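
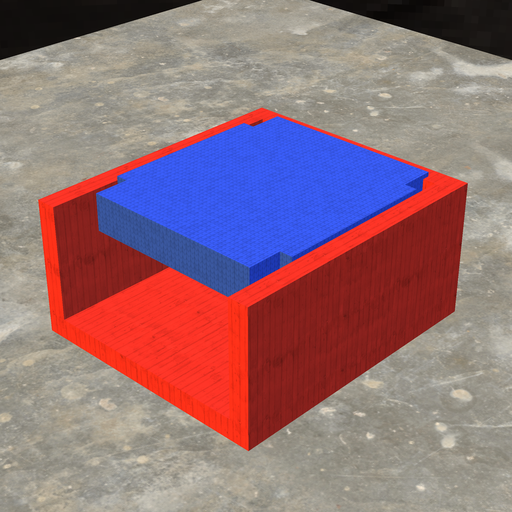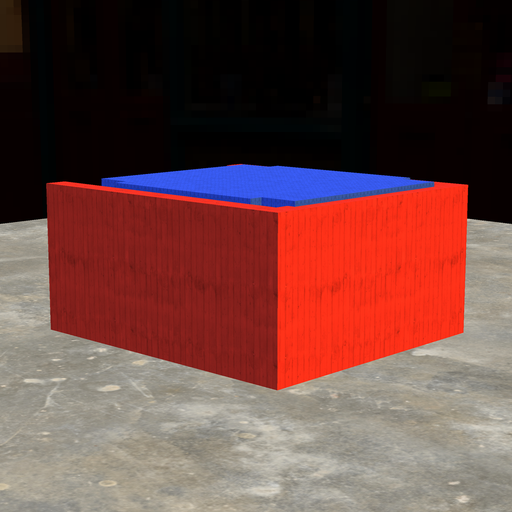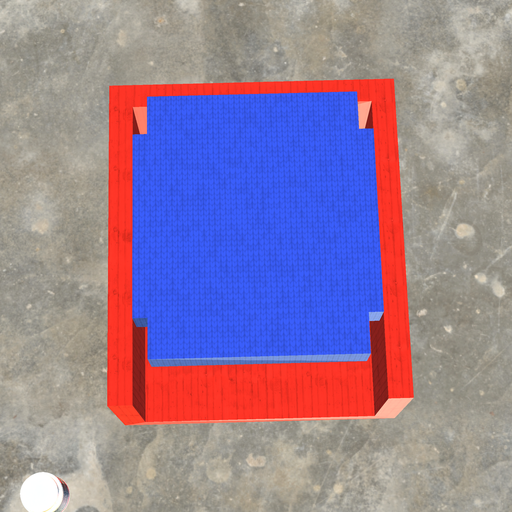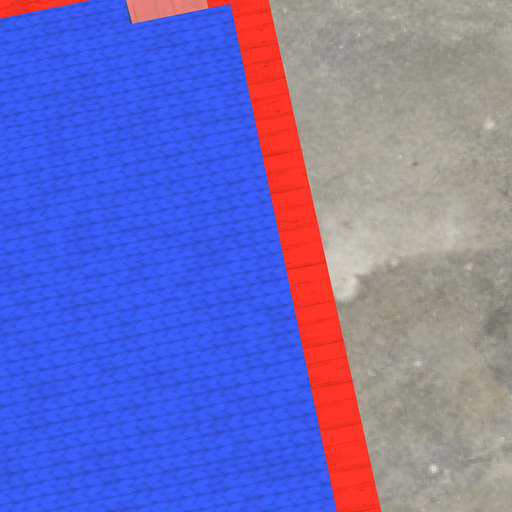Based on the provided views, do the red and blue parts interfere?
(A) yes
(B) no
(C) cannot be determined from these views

(A) yes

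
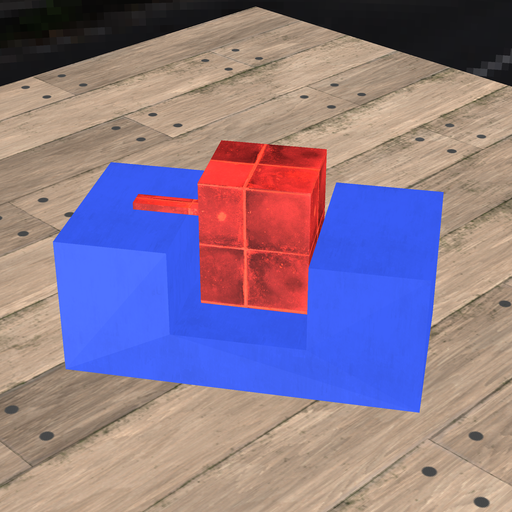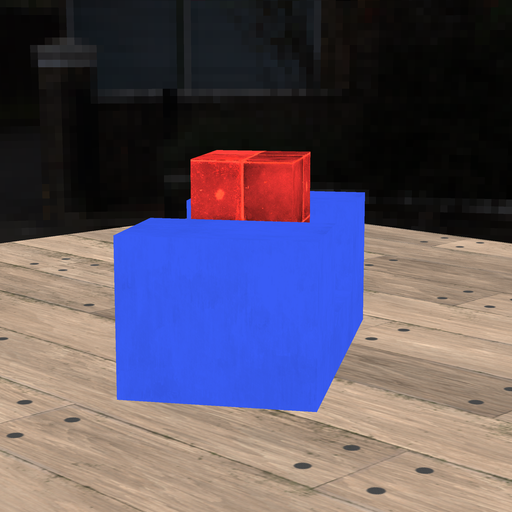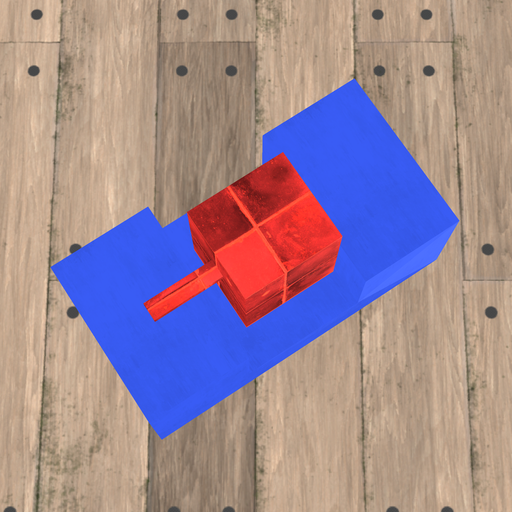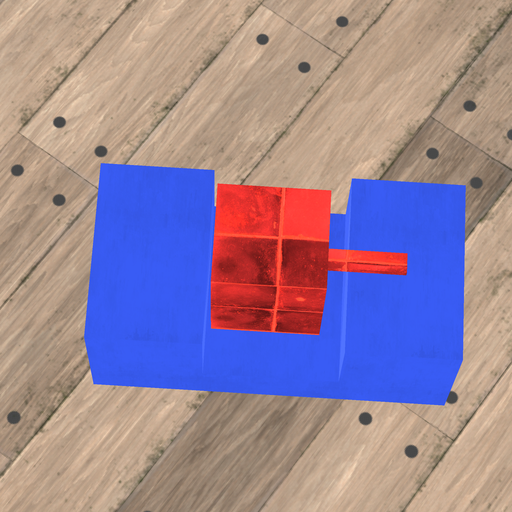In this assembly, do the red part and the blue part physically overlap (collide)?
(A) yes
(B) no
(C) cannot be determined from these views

(B) no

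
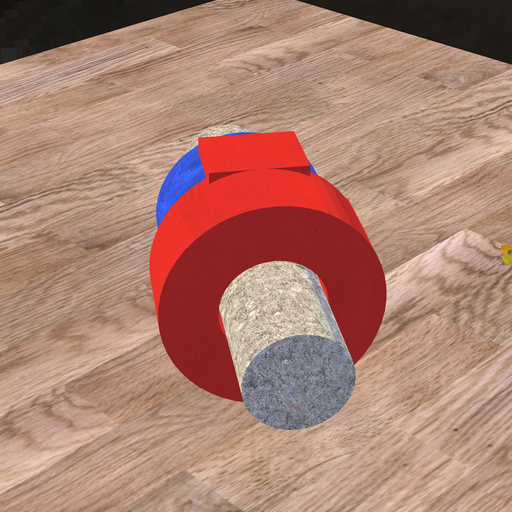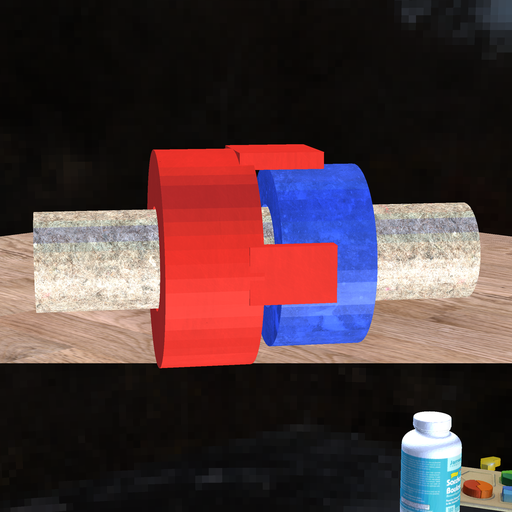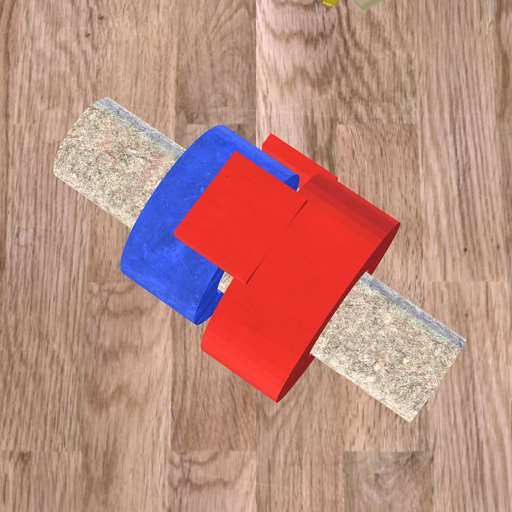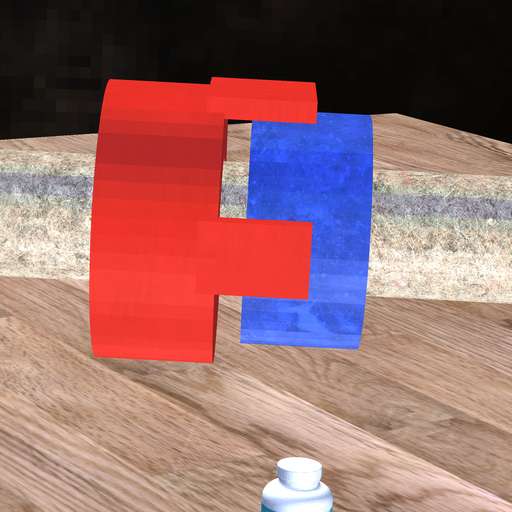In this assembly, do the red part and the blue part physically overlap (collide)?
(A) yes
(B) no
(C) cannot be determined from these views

(B) no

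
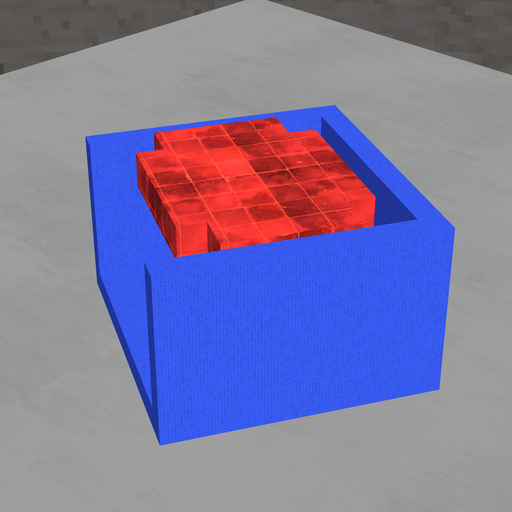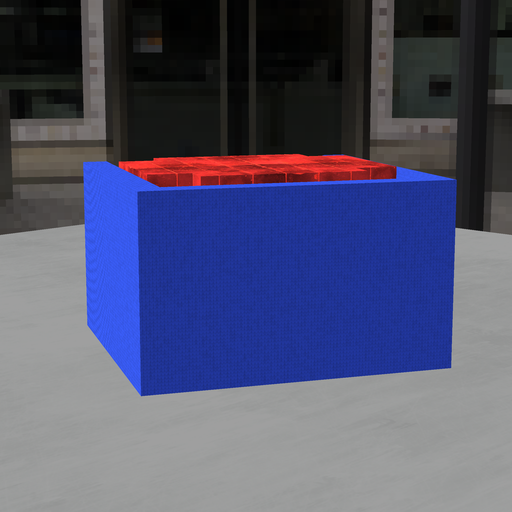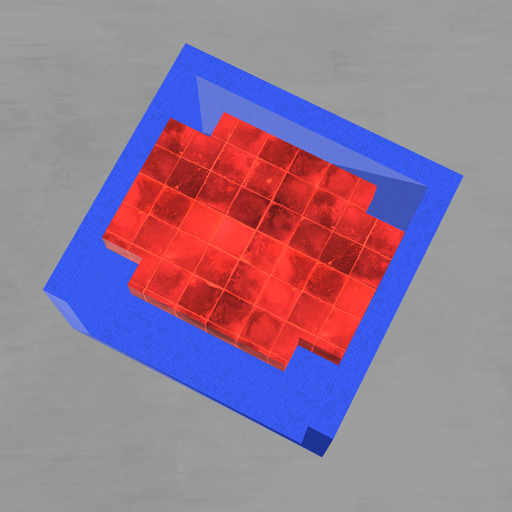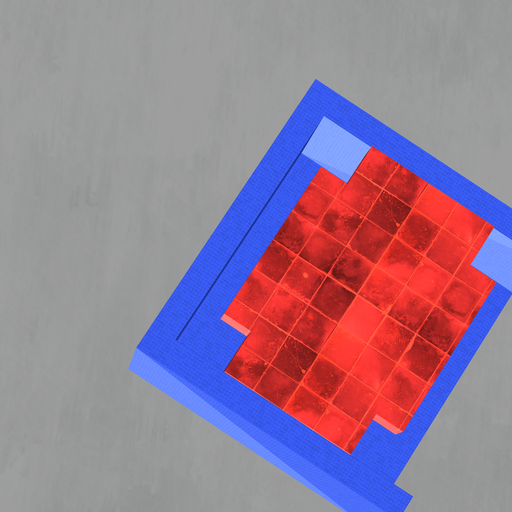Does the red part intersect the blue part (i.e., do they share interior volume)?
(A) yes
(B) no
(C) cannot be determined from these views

(B) no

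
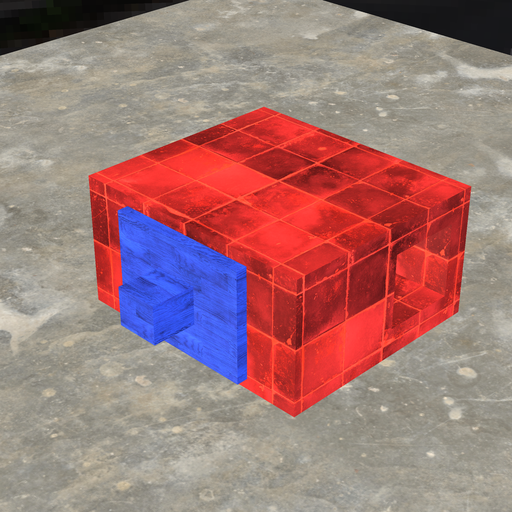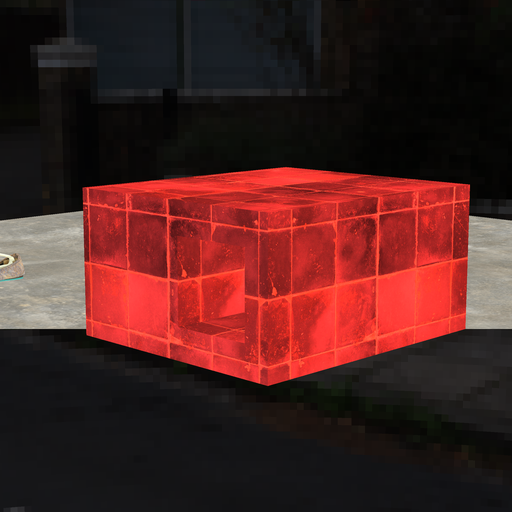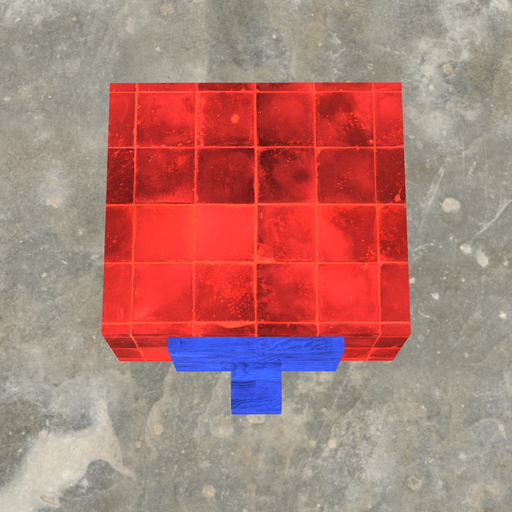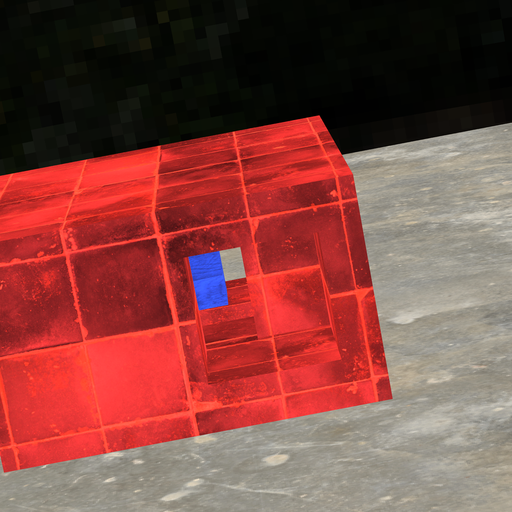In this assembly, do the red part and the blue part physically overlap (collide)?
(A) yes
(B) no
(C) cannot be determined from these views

(B) no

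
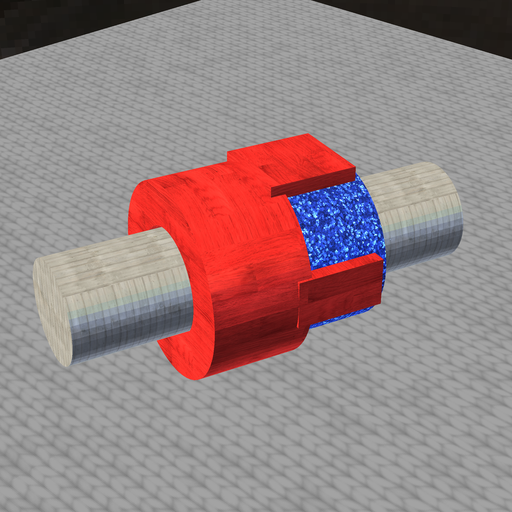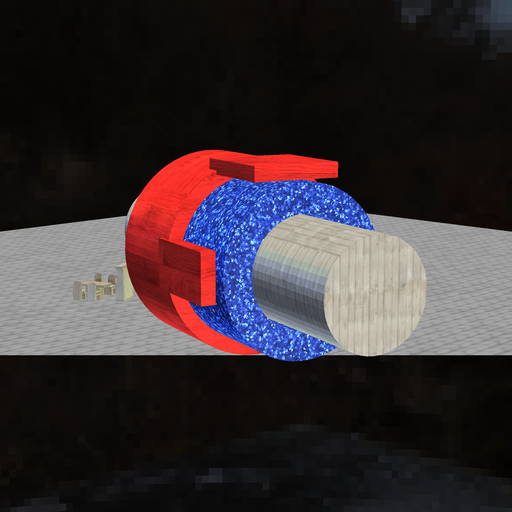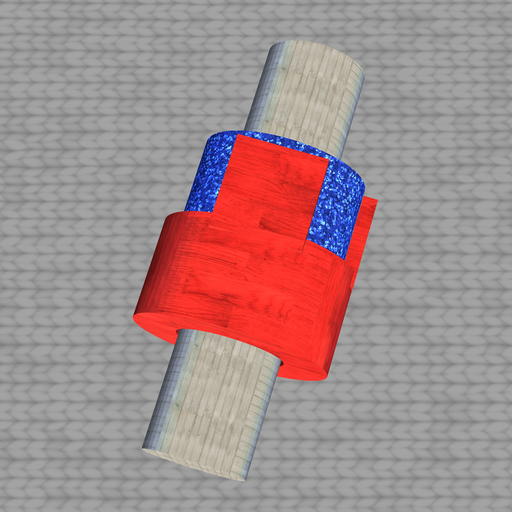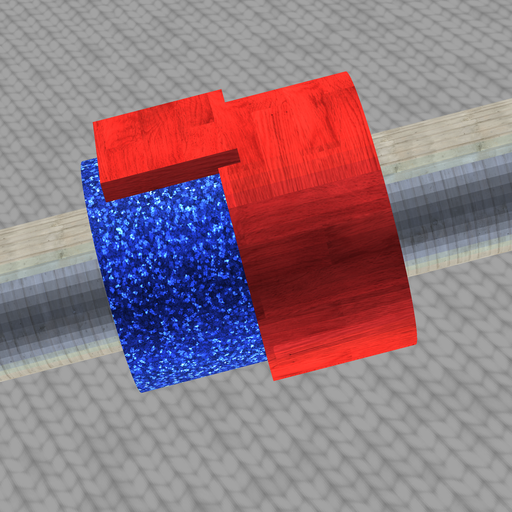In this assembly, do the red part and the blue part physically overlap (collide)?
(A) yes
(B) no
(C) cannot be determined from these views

(A) yes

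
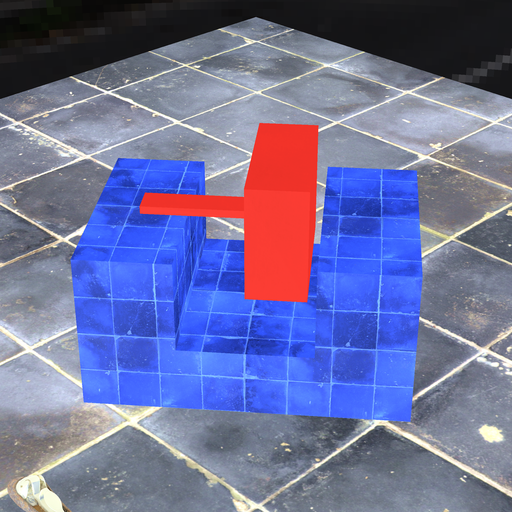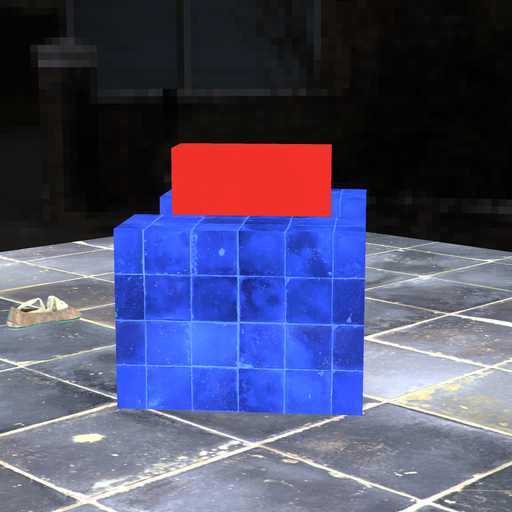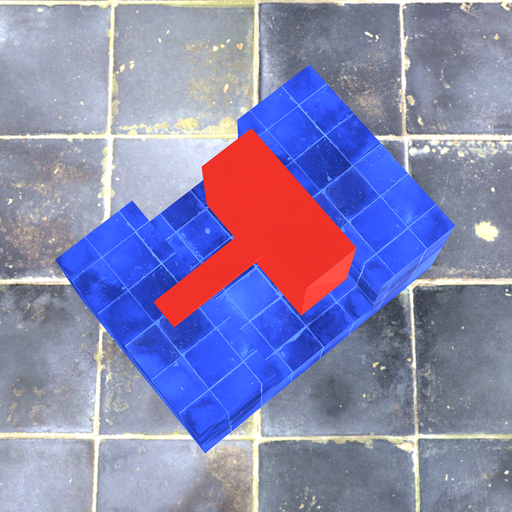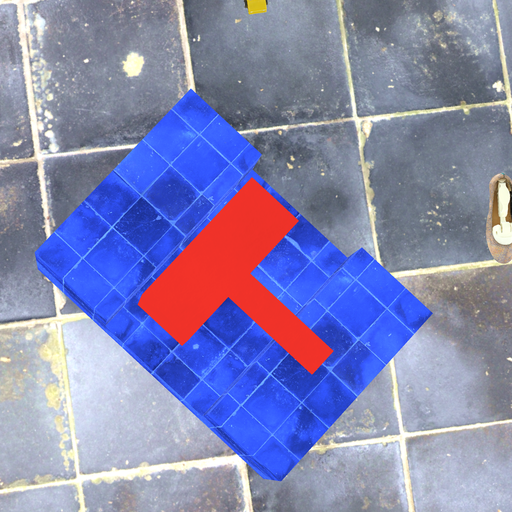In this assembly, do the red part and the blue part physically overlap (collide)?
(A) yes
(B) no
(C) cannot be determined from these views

(B) no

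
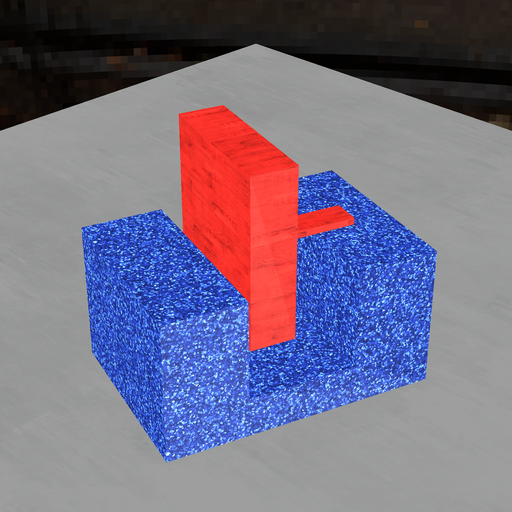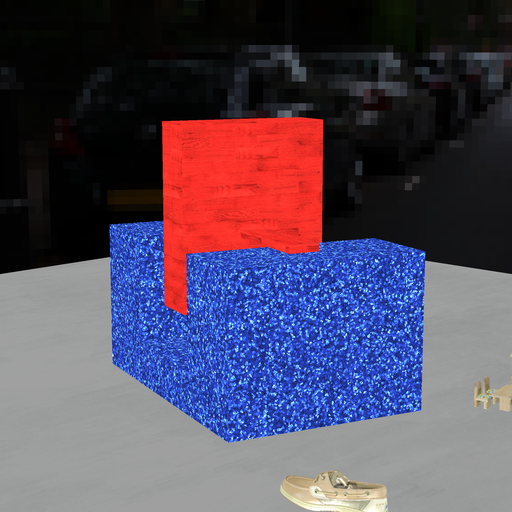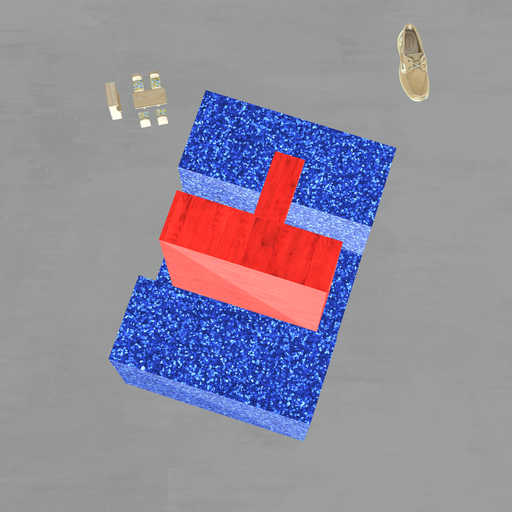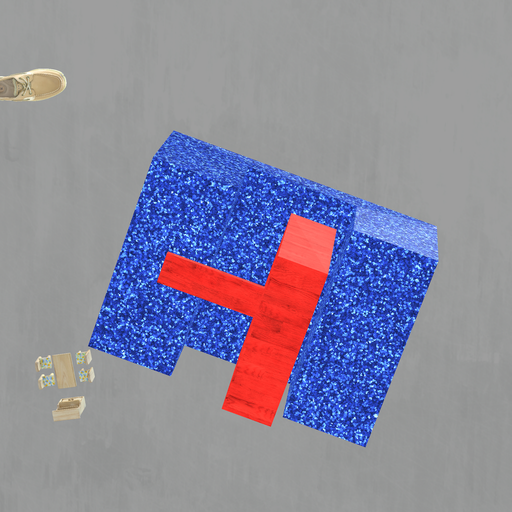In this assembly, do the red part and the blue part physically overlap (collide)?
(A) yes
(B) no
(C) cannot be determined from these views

(B) no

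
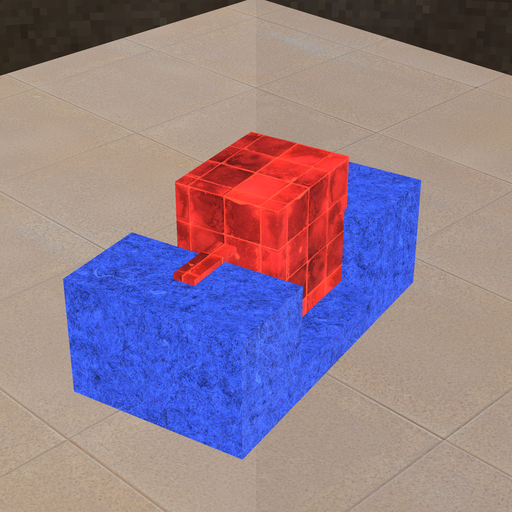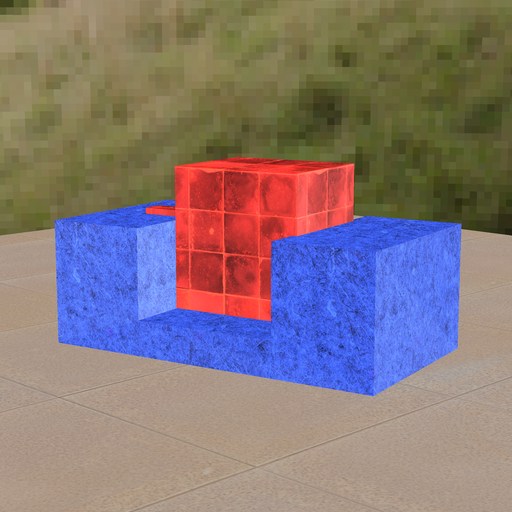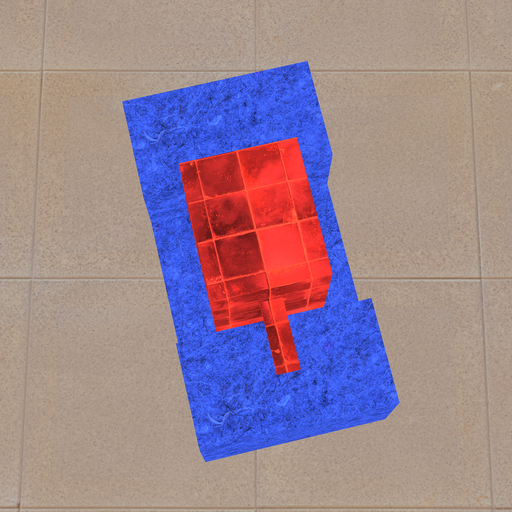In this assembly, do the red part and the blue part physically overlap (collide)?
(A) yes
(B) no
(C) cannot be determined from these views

(C) cannot be determined from these views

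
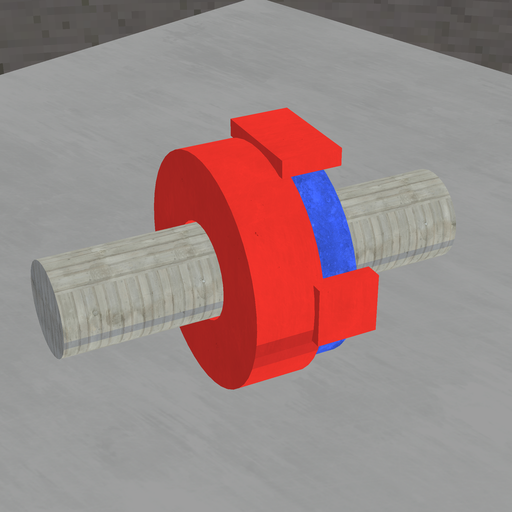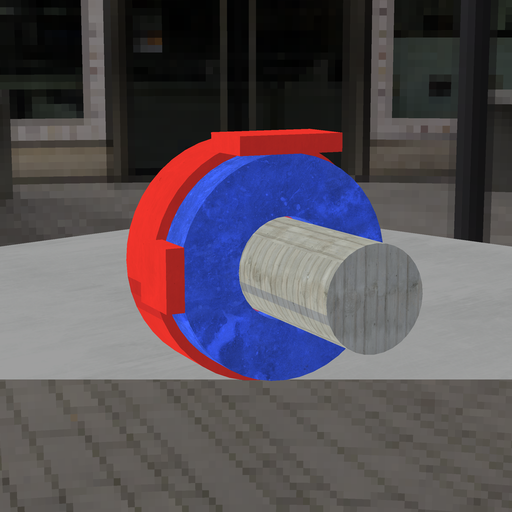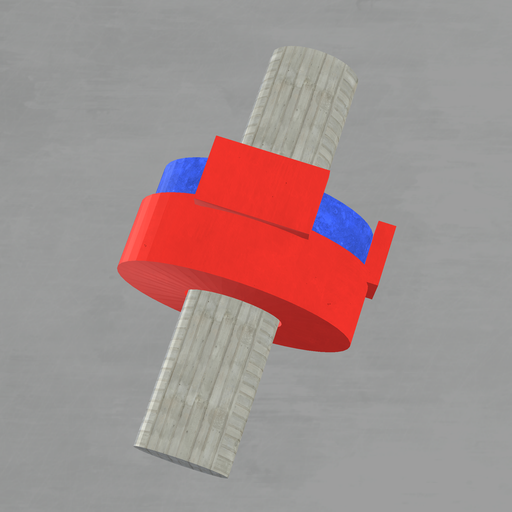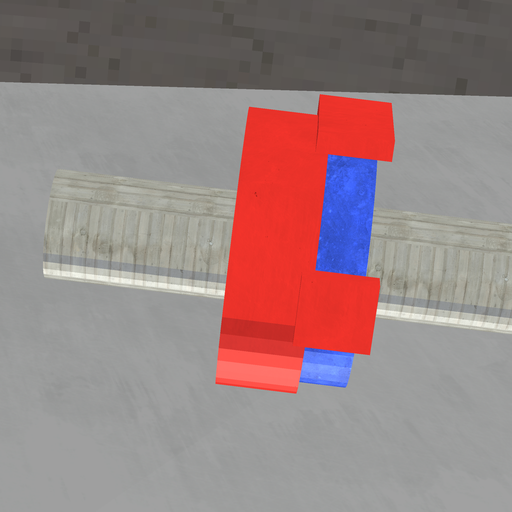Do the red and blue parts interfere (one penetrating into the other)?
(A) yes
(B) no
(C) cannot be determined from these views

(A) yes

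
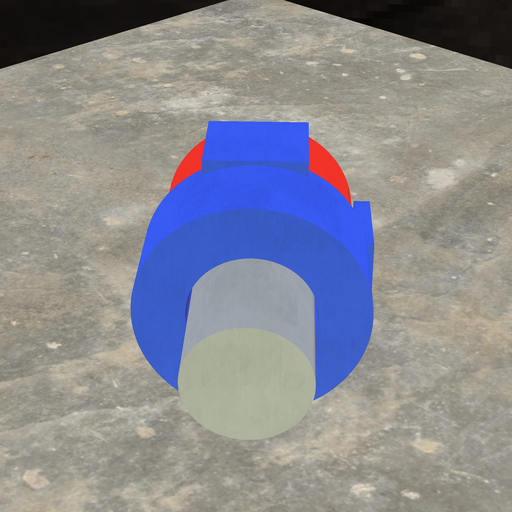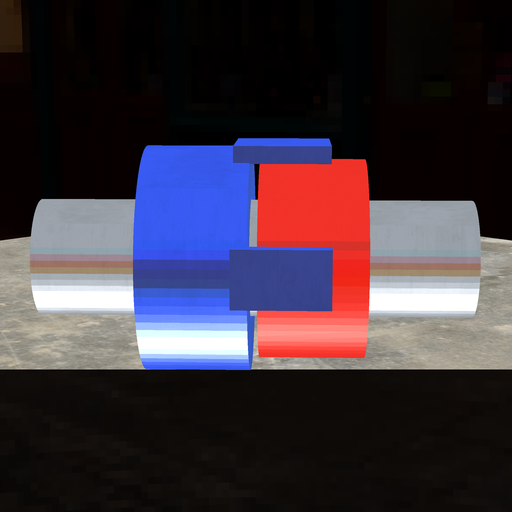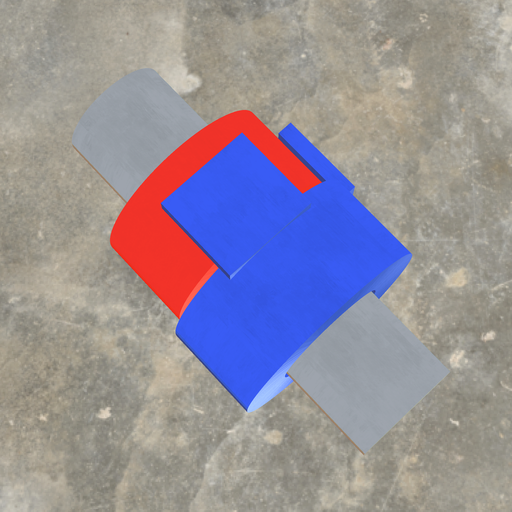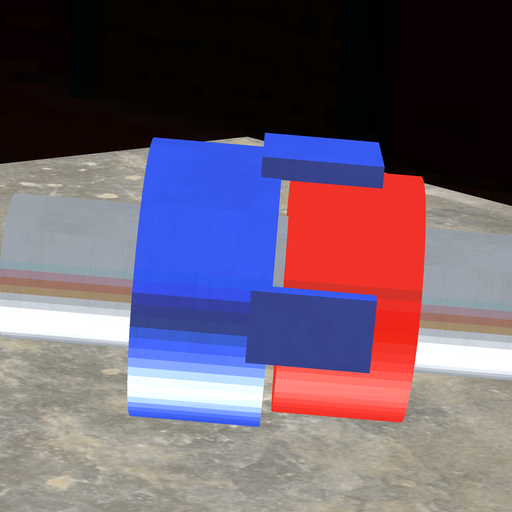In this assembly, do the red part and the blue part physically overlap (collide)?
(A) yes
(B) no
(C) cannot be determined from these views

(B) no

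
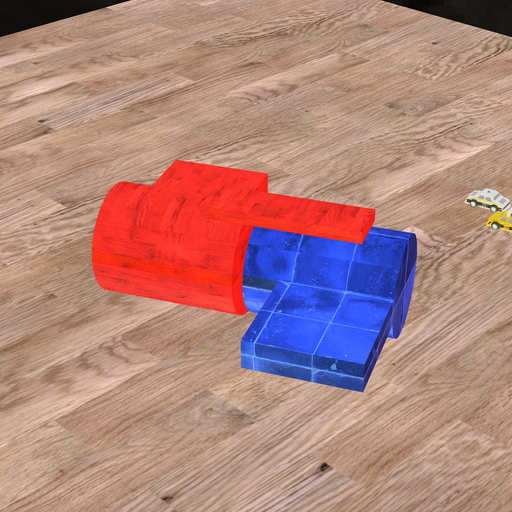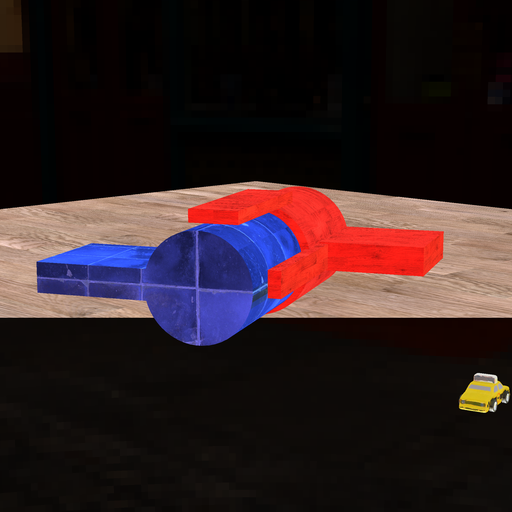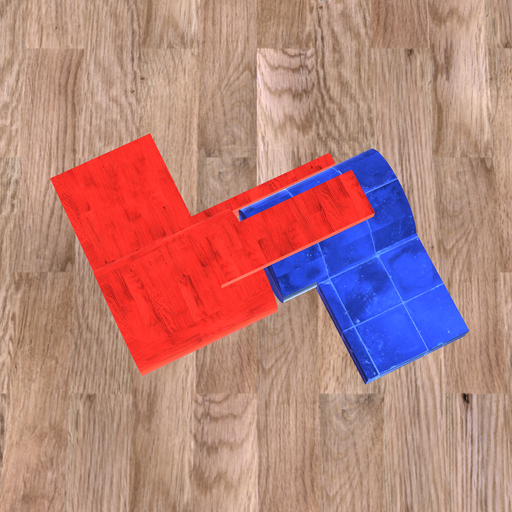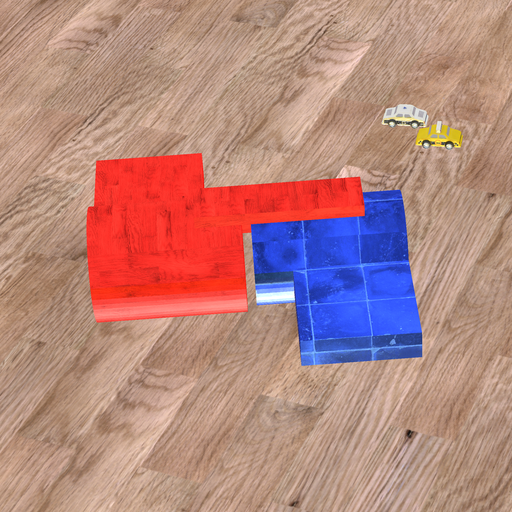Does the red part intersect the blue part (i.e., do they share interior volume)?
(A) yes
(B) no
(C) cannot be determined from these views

(B) no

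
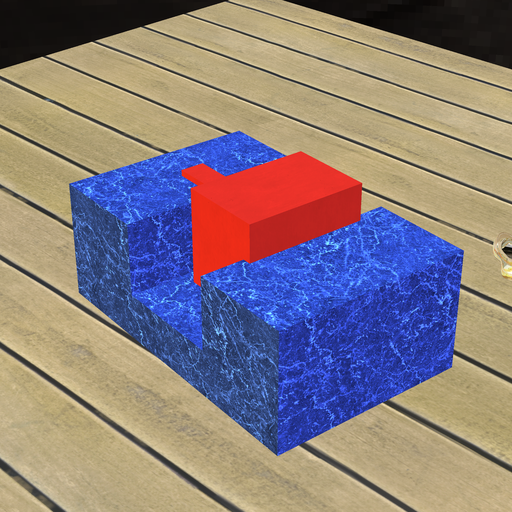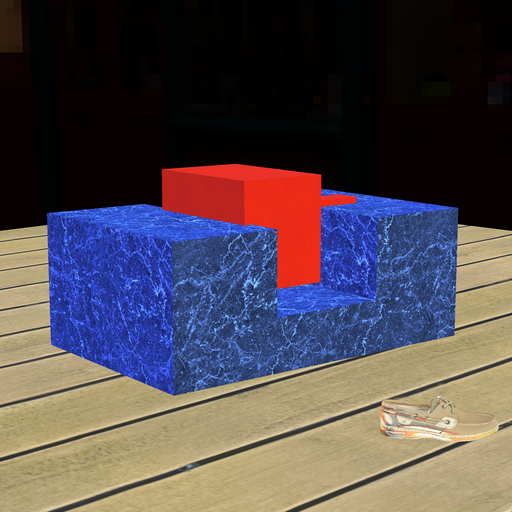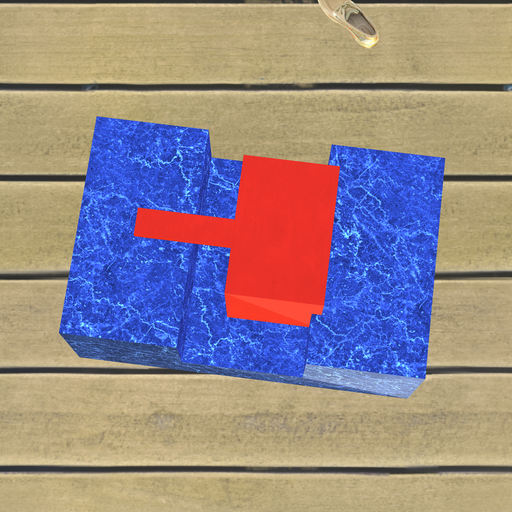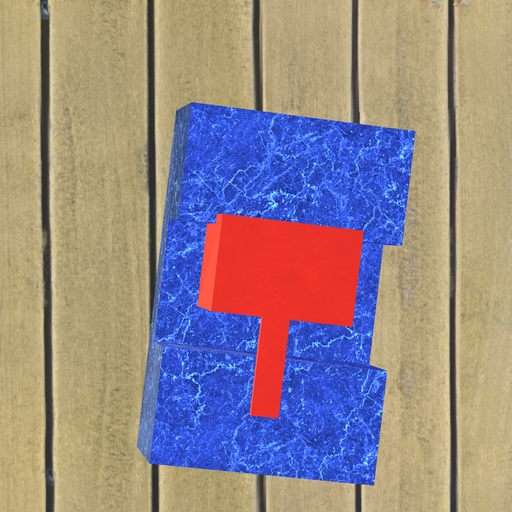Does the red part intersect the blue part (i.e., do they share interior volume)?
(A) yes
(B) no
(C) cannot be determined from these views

(A) yes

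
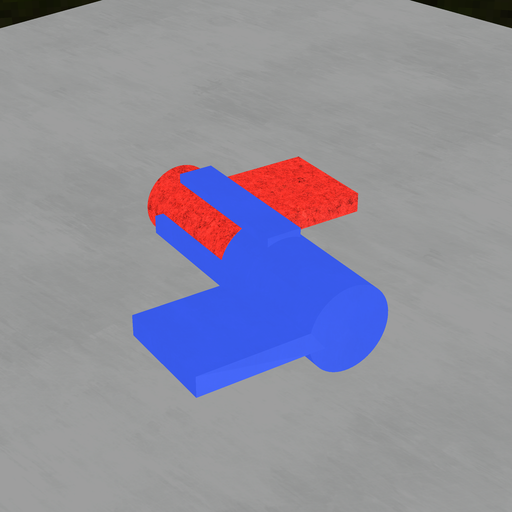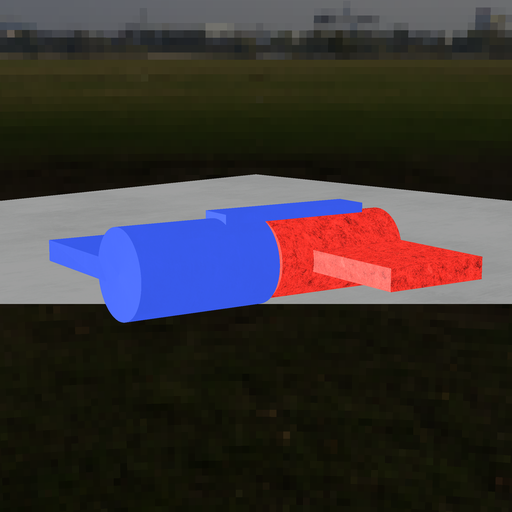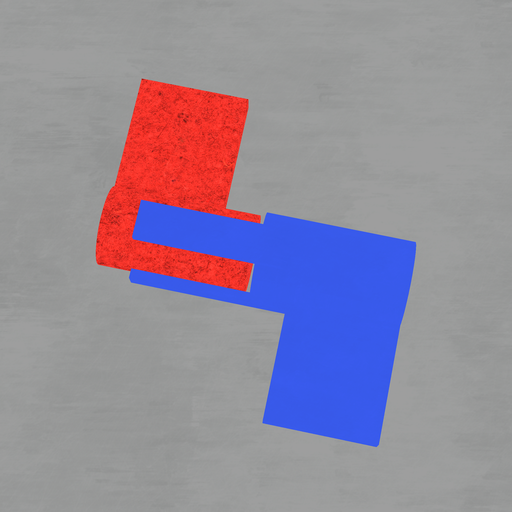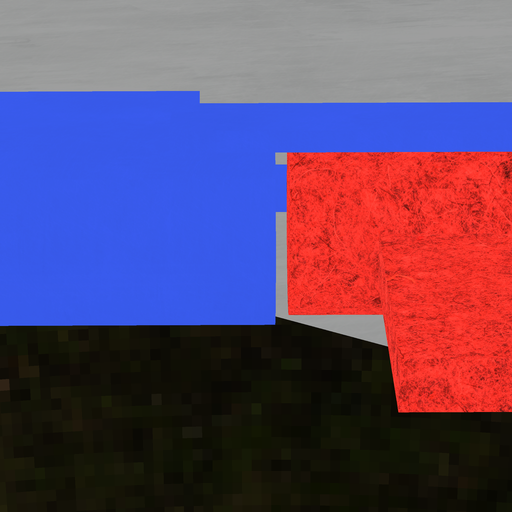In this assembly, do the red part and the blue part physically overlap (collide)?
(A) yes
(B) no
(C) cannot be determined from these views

(B) no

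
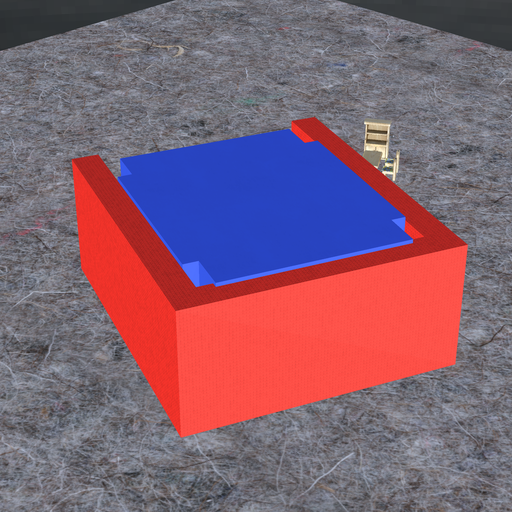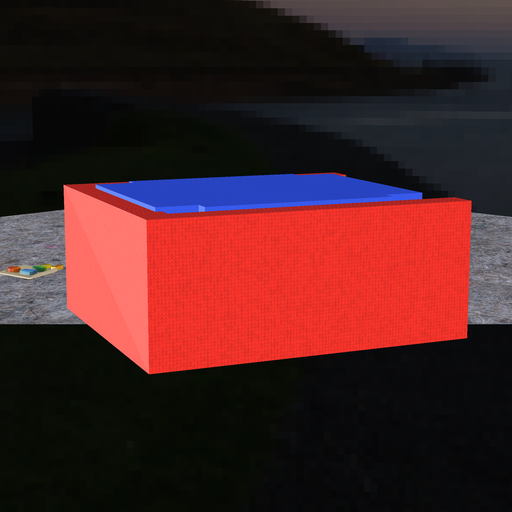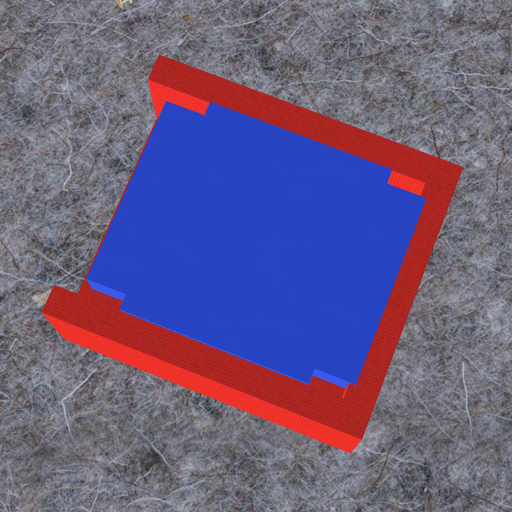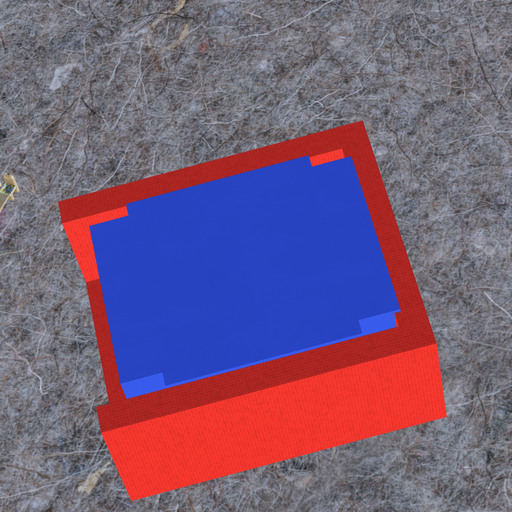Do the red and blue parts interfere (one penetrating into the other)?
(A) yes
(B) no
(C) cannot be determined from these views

(A) yes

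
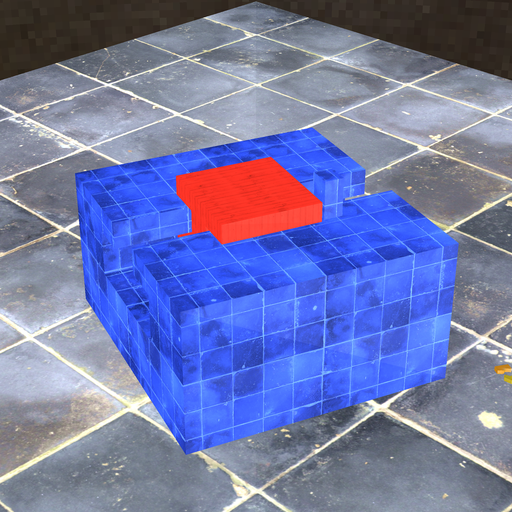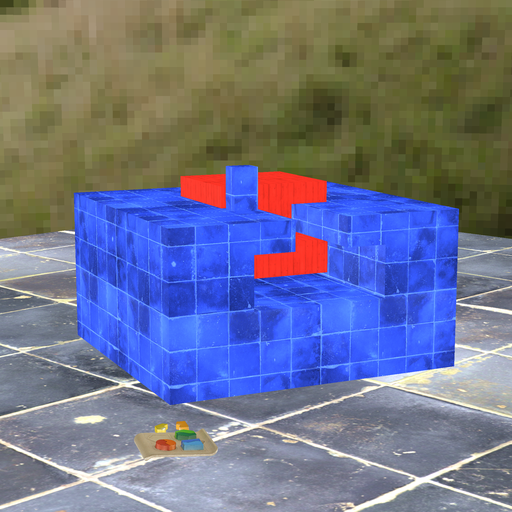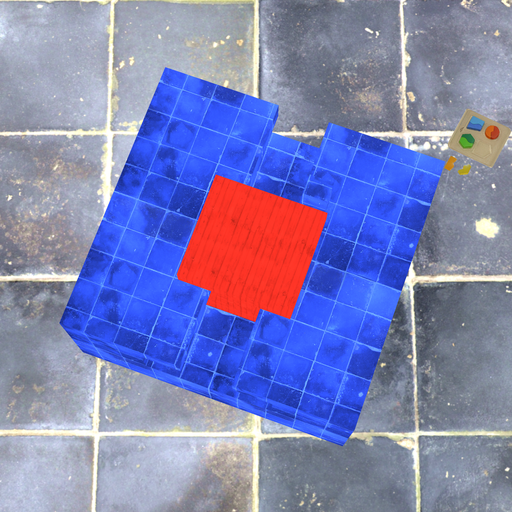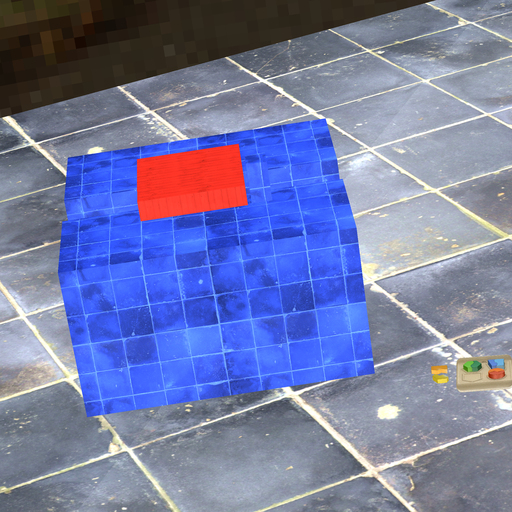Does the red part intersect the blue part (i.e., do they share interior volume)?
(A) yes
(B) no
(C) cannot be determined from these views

(B) no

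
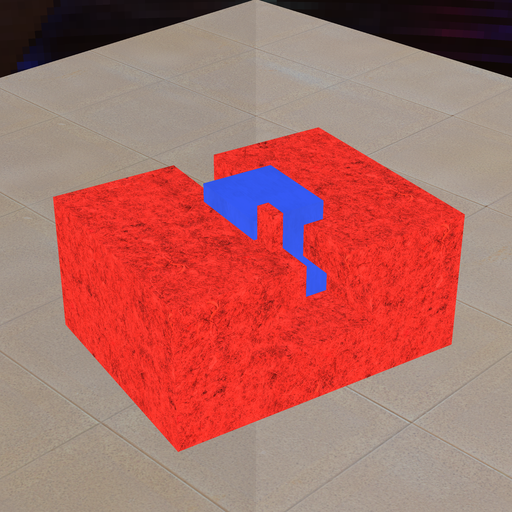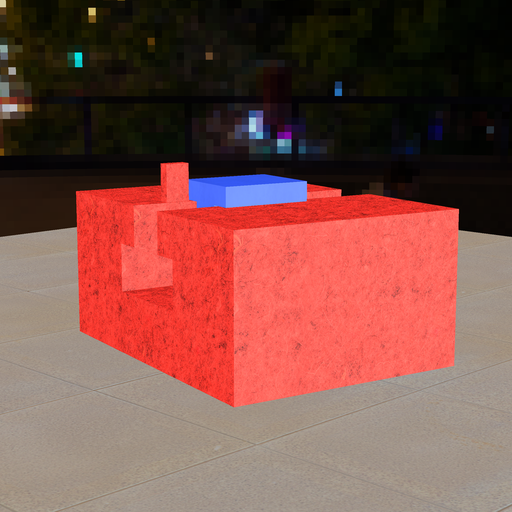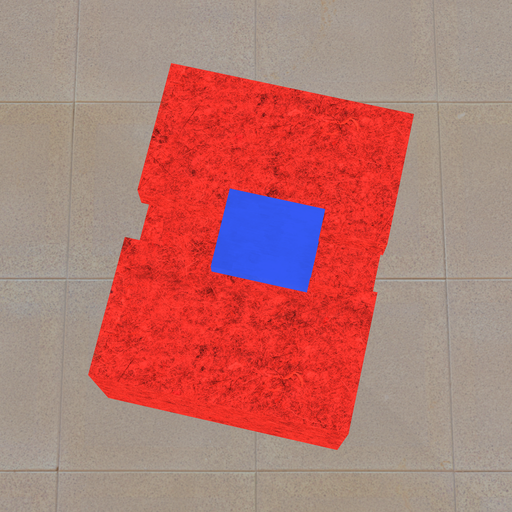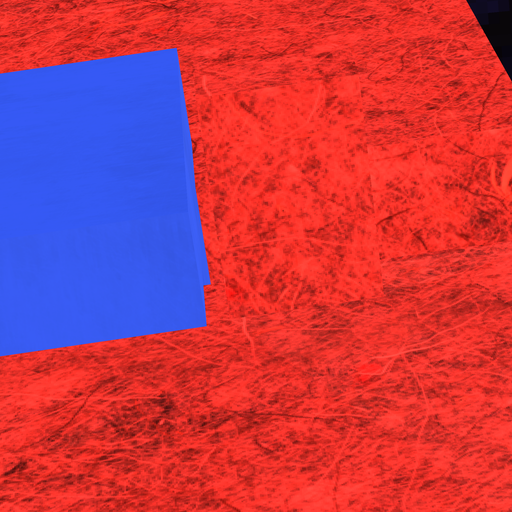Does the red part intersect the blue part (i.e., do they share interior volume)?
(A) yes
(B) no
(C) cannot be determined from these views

(B) no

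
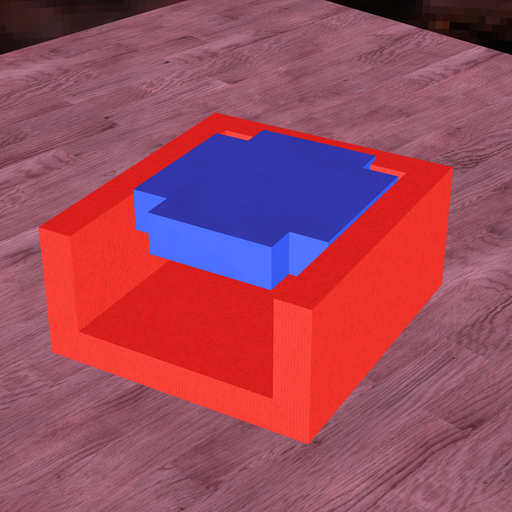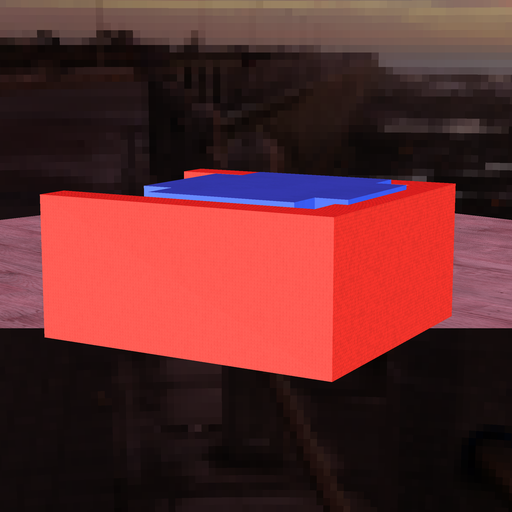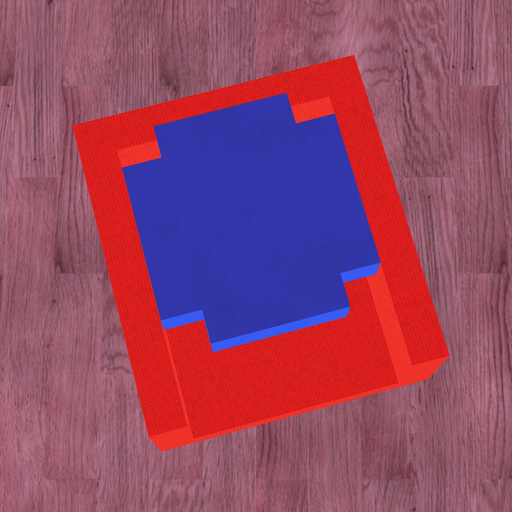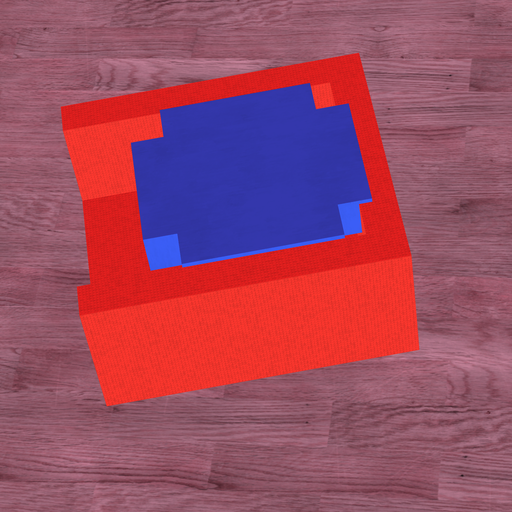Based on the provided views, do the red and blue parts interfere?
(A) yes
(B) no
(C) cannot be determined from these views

(A) yes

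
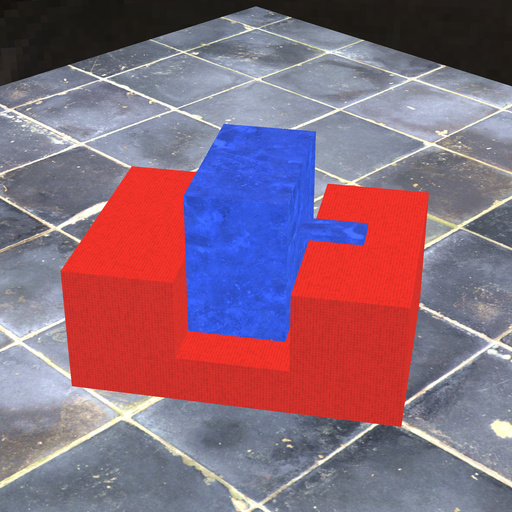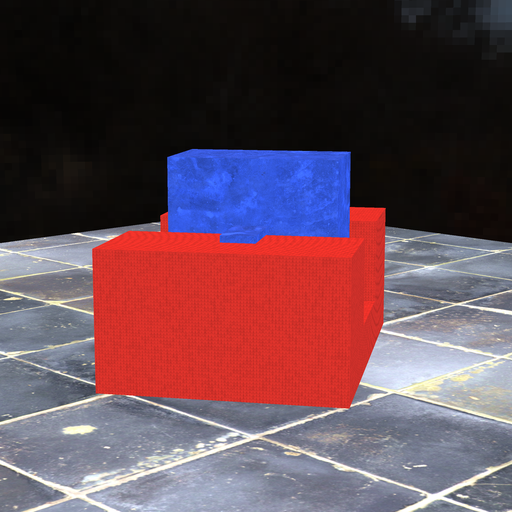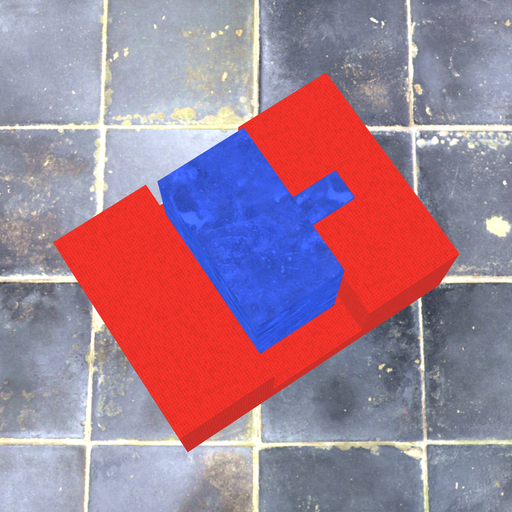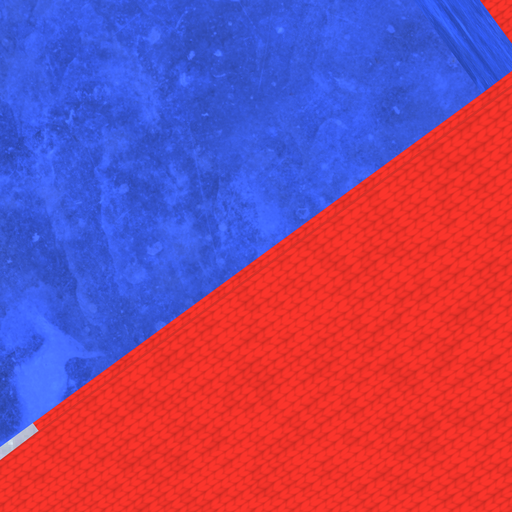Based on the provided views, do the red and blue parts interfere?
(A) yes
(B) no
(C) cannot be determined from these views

(B) no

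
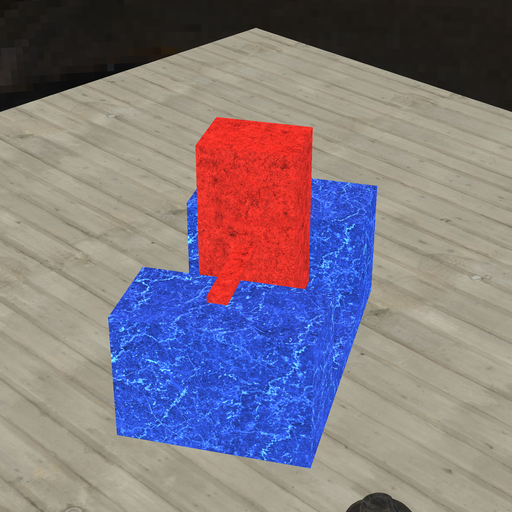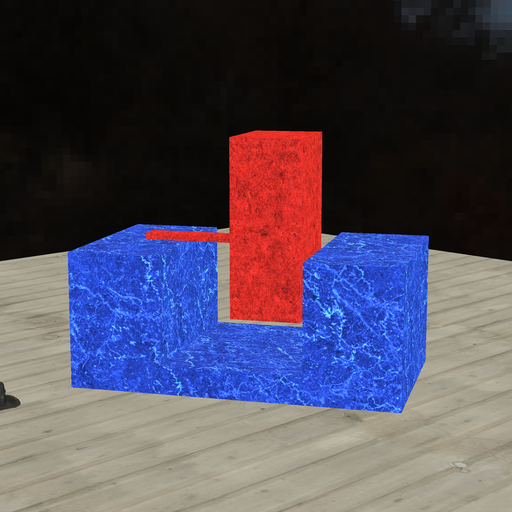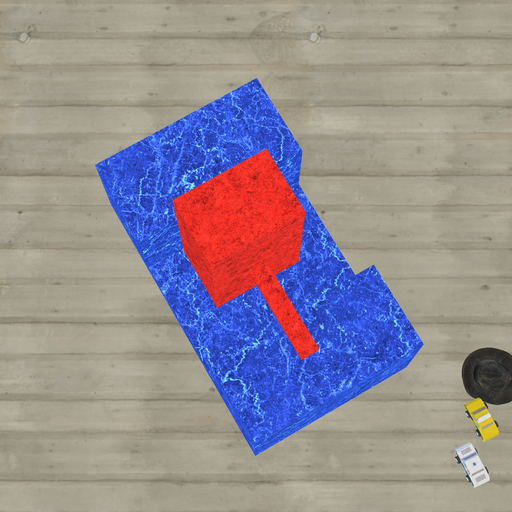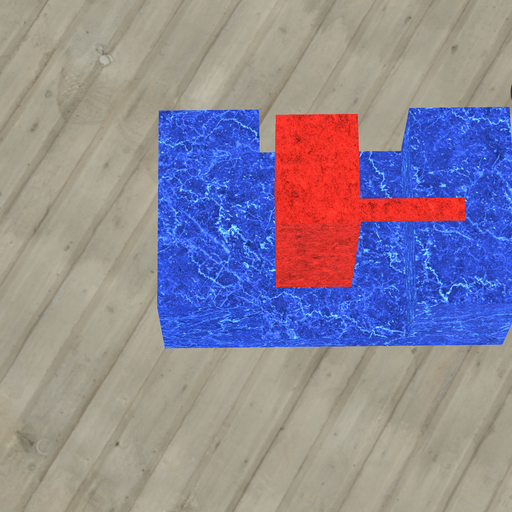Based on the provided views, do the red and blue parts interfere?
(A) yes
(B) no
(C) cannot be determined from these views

(B) no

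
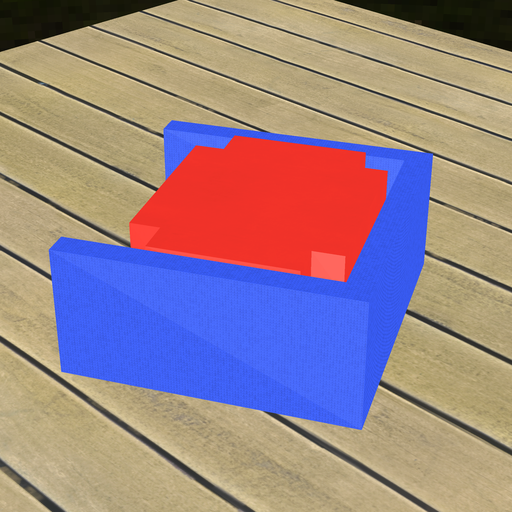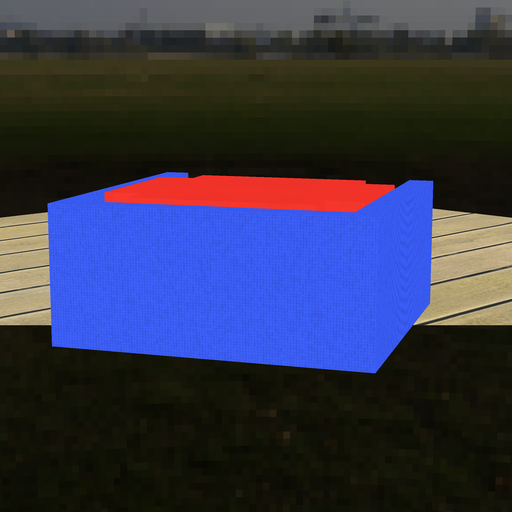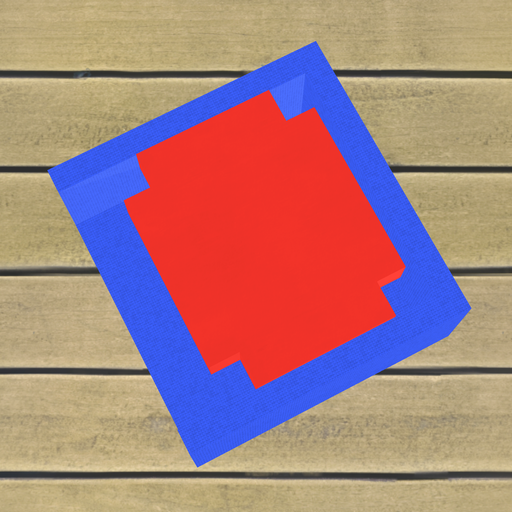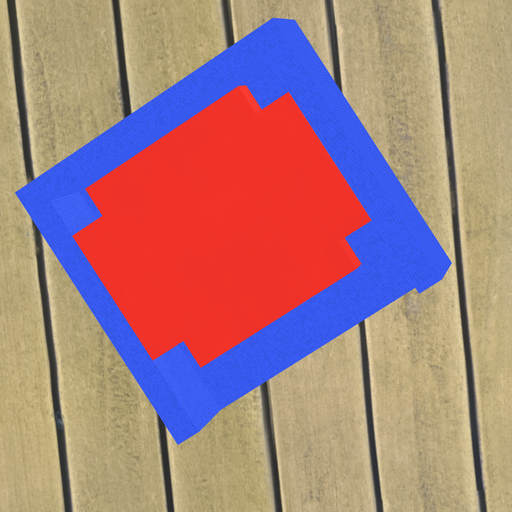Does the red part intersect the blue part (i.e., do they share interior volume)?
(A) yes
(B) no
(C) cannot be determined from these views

(B) no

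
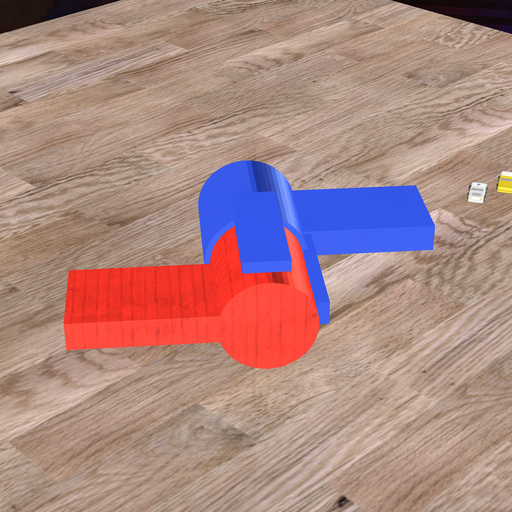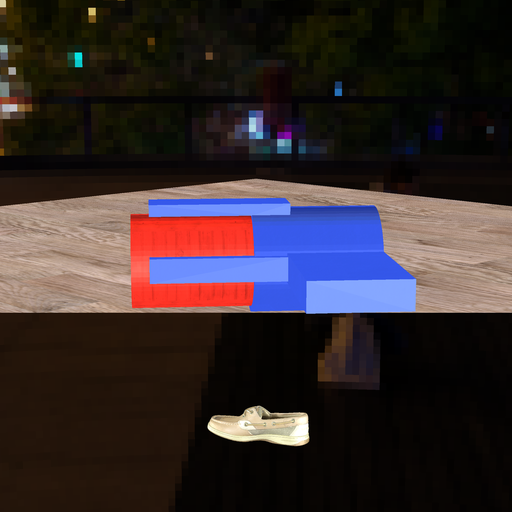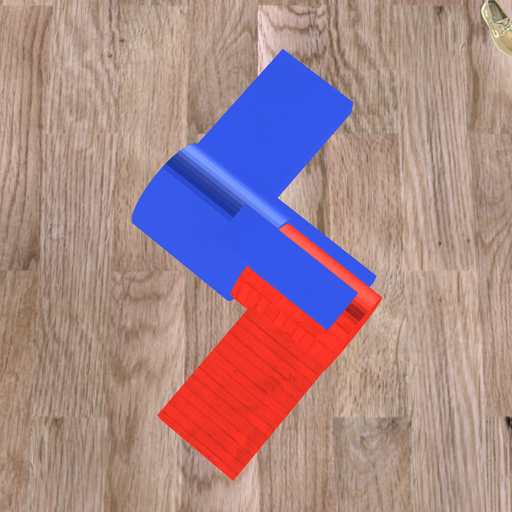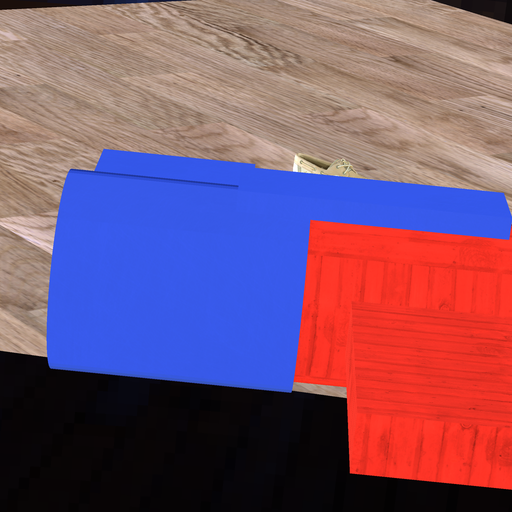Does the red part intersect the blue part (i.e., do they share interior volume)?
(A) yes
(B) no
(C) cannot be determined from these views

(A) yes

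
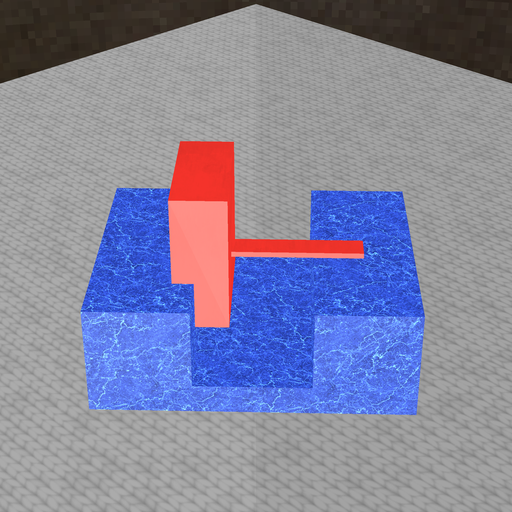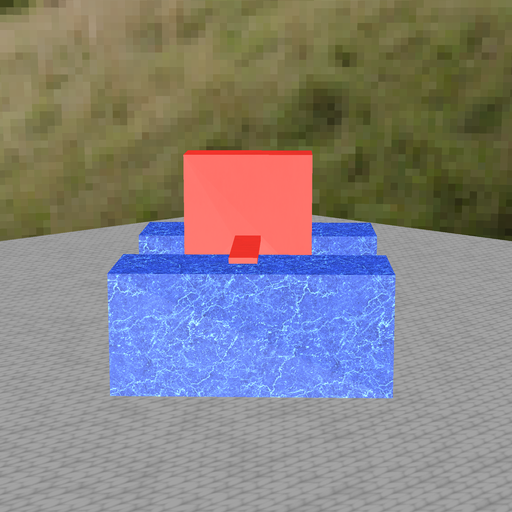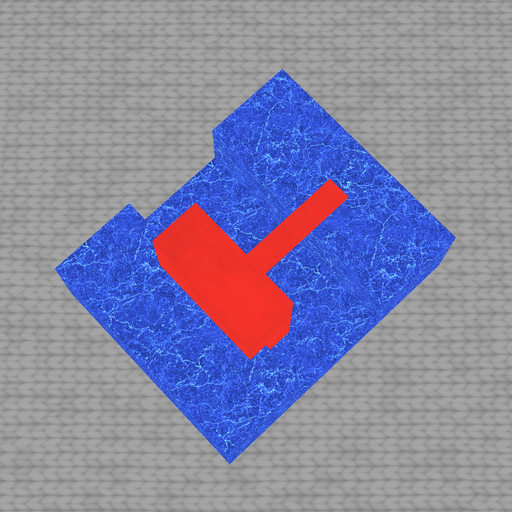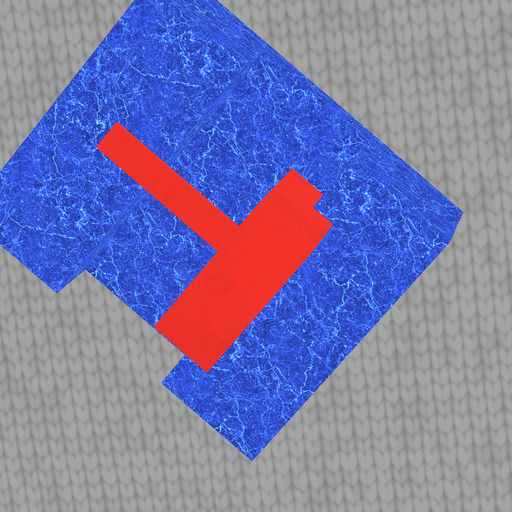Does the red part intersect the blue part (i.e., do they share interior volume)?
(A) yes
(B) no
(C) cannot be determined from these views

(A) yes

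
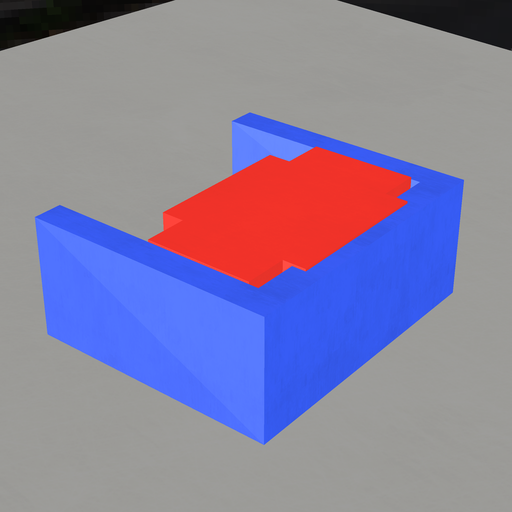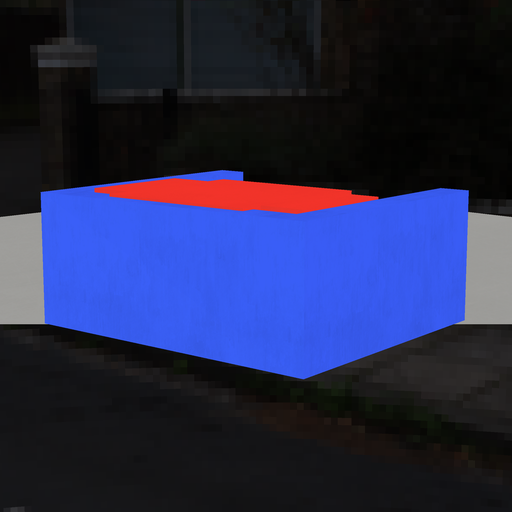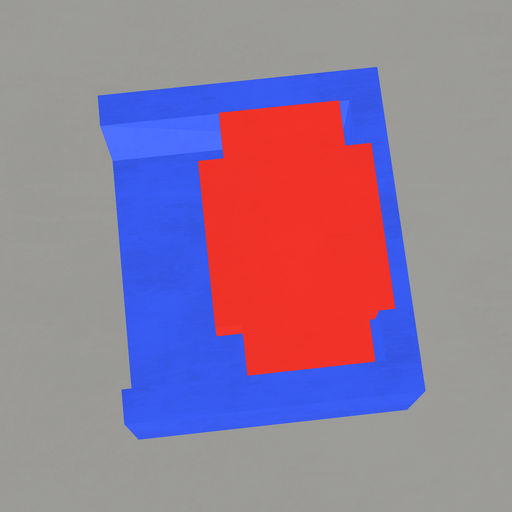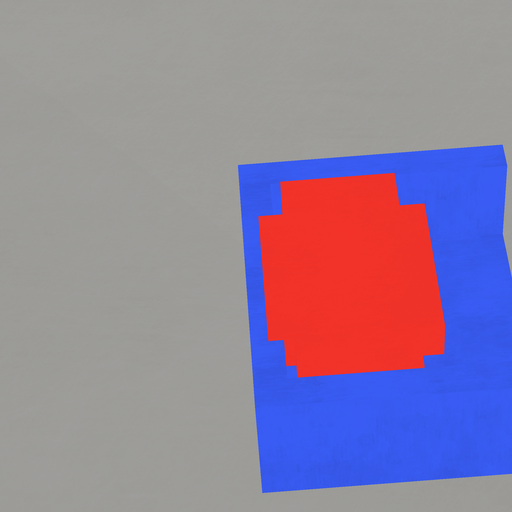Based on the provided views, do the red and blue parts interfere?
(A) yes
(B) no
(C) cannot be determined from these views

(A) yes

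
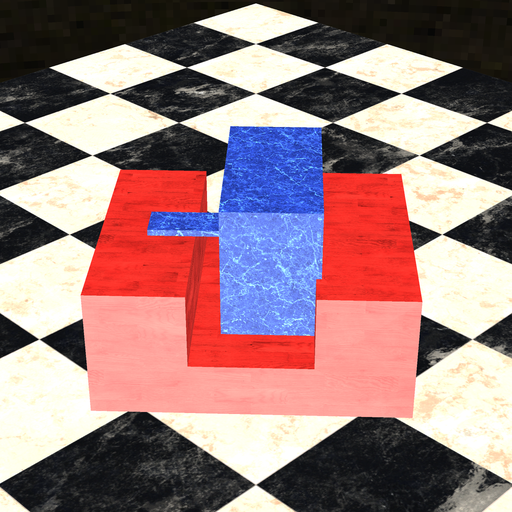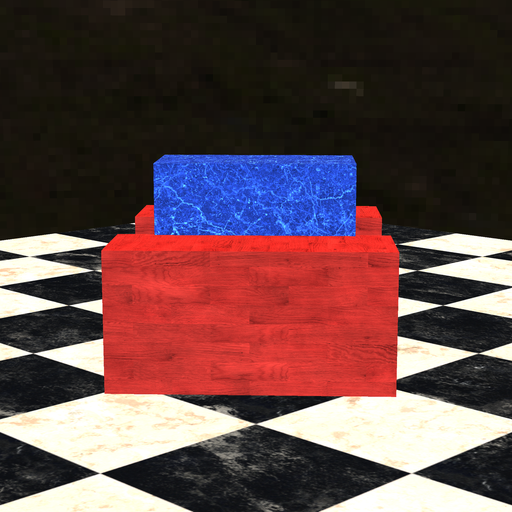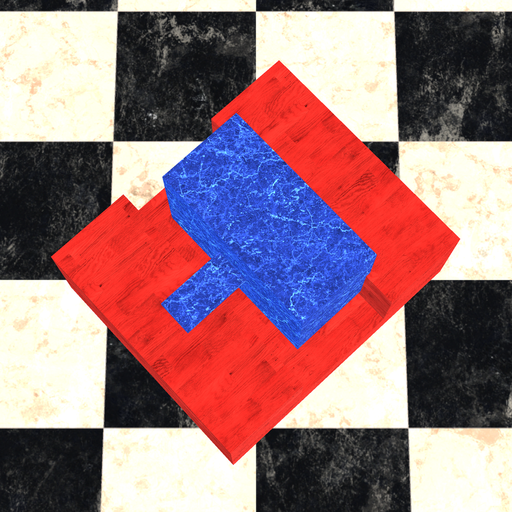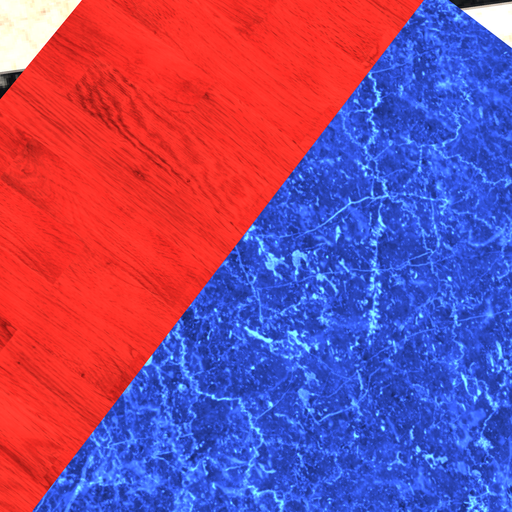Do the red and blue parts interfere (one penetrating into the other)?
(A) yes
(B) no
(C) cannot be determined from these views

(A) yes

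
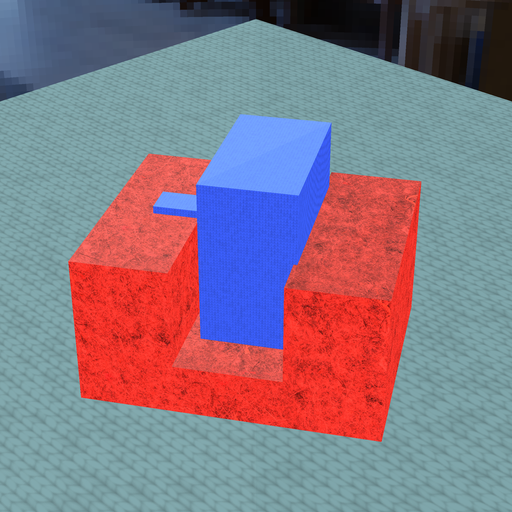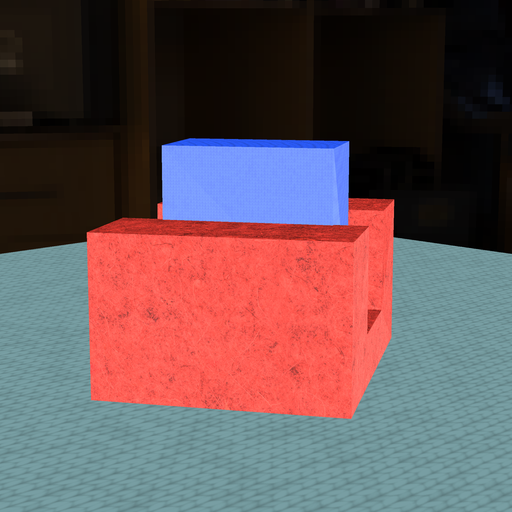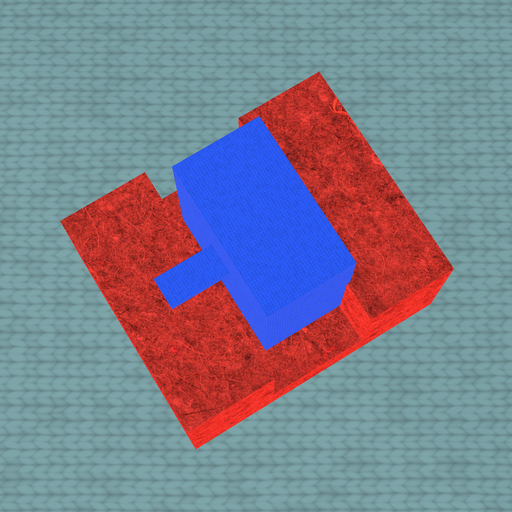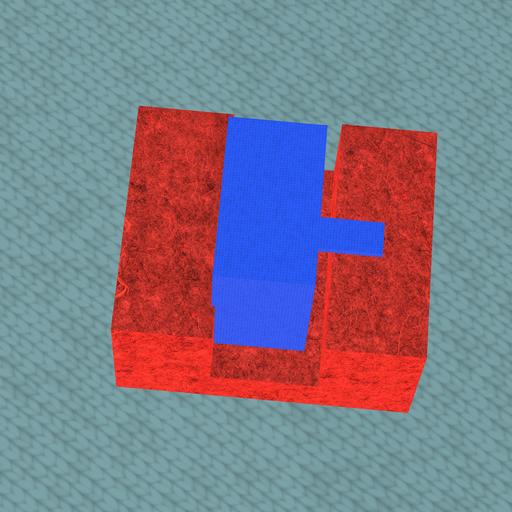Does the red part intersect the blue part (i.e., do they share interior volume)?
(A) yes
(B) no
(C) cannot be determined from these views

(A) yes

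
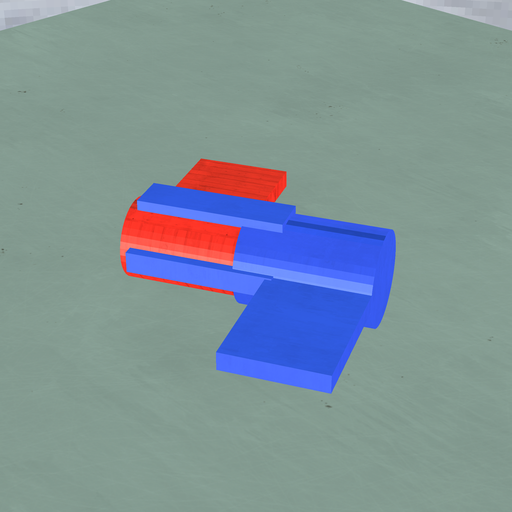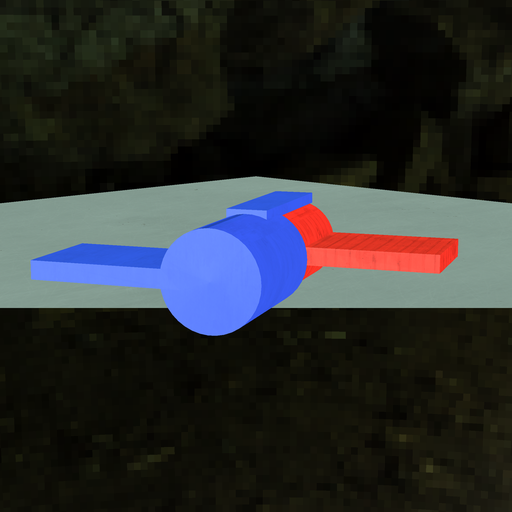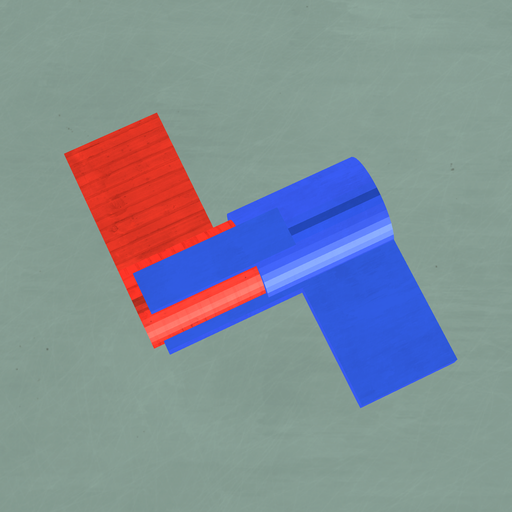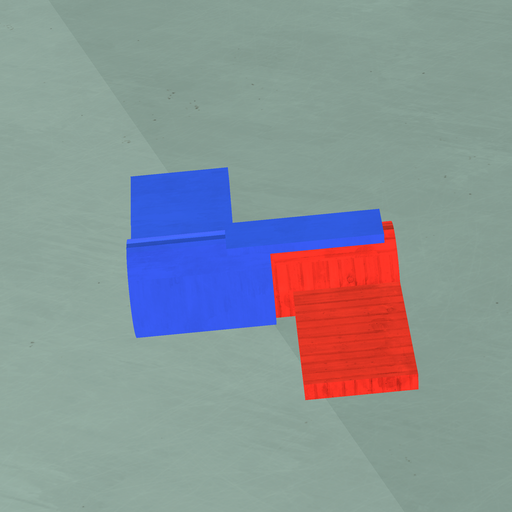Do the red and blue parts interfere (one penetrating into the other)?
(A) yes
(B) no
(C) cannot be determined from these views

(A) yes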